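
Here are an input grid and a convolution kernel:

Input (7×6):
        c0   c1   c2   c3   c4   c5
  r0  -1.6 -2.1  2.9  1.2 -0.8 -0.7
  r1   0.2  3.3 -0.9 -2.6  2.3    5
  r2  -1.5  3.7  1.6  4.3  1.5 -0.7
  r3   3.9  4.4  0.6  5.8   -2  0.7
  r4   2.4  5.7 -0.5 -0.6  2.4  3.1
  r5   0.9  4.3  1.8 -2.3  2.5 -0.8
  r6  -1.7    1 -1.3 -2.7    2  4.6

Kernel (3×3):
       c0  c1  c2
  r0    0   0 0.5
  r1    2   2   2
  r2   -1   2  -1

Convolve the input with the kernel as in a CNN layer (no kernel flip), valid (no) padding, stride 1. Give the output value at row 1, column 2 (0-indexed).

The receptive field on the input at this output position is [-0.9 -2.6 2.3 / 1.6 4.3 1.5 / 0.6 5.8 -2]. Elementwise product with the kernel and sum: 2.3·0.5 + 1.6·2 + 4.3·2 + 1.5·2 + 0.6·-1 + 5.8·2 + -2·-1.

28.95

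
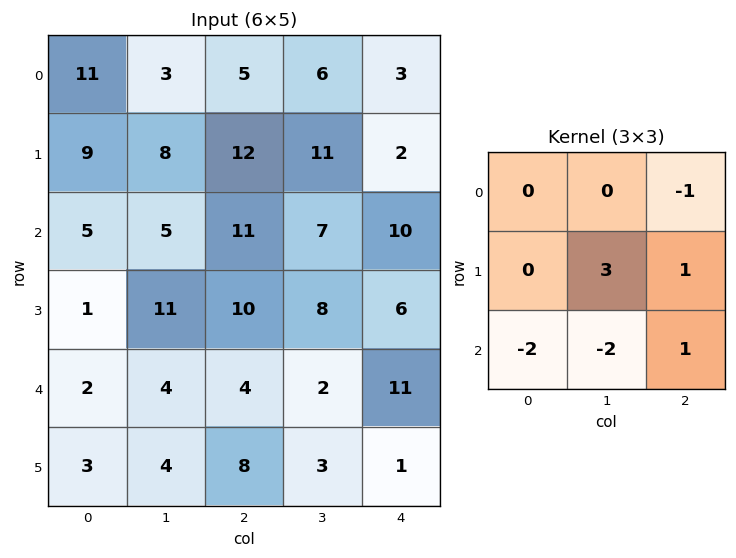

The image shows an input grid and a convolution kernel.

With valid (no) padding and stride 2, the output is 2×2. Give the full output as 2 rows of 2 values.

22 6
24 19

Output[0,0]: The receptive field on the input at this output position is [11 3 5 / 9 8 12 / 5 5 11]. Elementwise product with the kernel and sum: 5·-1 + 8·3 + 12·1 + 5·-2 + 5·-2 + 11·1.
Output[0,1]: The receptive field on the input at this output position is [5 6 3 / 12 11 2 / 11 7 10]. Elementwise product with the kernel and sum: 3·-1 + 11·3 + 2·1 + 11·-2 + 7·-2 + 10·1.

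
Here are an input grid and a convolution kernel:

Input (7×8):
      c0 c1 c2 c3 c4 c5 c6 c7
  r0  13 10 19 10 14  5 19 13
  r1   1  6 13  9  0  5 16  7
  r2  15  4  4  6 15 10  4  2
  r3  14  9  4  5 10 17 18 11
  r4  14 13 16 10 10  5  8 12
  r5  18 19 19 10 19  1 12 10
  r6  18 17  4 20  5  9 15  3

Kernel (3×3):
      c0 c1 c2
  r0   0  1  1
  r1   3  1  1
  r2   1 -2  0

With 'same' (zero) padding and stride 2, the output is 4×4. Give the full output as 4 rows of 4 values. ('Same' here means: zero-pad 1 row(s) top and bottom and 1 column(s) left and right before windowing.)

21 39 58 20
-2 45 33 40
14 55 44 41
72 104 94 67

Output[0,0]: The receptive field on the zero-padded input at this output position is [0 0 0 / 0 13 10 / 0 1 6]. Elementwise product with the kernel and sum: 0·1 + 0·1 + 0·3 + 13·1 + 10·1 + 0·1 + 1·-2.
Output[0,1]: The receptive field on the zero-padded input at this output position is [0 0 0 / 10 19 10 / 6 13 9]. Elementwise product with the kernel and sum: 0·1 + 0·1 + 10·3 + 19·1 + 10·1 + 6·1 + 13·-2.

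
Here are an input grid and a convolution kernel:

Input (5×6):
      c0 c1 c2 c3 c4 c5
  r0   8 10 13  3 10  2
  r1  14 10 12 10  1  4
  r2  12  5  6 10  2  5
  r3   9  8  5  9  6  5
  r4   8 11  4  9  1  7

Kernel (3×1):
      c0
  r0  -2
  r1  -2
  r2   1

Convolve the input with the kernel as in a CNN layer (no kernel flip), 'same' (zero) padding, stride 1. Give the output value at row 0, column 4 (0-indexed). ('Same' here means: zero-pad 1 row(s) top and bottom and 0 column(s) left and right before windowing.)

The receptive field on the zero-padded input at this output position is [0 / 10 / 1]. Elementwise product with the kernel and sum: 0·-2 + 10·-2 + 1·1.

-19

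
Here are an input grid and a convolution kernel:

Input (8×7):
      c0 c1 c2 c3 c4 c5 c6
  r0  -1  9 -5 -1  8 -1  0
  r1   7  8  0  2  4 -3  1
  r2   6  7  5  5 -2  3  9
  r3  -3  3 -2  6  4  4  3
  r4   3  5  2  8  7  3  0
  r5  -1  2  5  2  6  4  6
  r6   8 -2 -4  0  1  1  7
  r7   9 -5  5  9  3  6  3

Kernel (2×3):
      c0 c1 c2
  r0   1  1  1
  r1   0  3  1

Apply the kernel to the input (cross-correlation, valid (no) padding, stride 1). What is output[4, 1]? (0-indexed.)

32

The receptive field on the input at this output position is [5 2 8 / 2 5 2]. Elementwise product with the kernel and sum: 5·1 + 2·1 + 8·1 + 5·3 + 2·1.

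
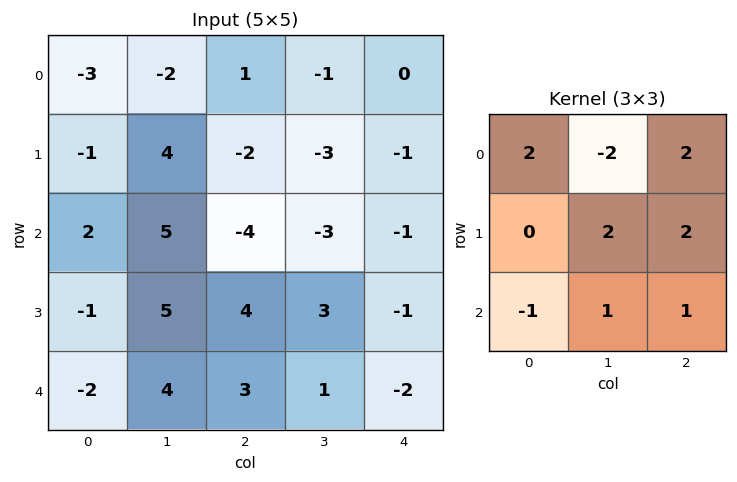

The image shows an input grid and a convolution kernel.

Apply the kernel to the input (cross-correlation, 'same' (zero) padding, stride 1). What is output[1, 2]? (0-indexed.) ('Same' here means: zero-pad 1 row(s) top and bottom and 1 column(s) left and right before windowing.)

-30

The receptive field on the zero-padded input at this output position is [-2 1 -1 / 4 -2 -3 / 5 -4 -3]. Elementwise product with the kernel and sum: -2·2 + 1·-2 + -1·2 + -2·2 + -3·2 + 5·-1 + -4·1 + -3·1.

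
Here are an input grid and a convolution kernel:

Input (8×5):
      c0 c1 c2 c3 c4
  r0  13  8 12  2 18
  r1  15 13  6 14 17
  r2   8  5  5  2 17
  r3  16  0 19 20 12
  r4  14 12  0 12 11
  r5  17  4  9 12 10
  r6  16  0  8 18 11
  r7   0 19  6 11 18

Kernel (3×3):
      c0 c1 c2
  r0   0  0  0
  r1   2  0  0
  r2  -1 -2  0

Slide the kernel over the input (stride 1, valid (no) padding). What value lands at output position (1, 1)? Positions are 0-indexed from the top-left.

The receptive field on the input at this output position is [13 6 14 / 5 5 2 / 0 19 20]. Elementwise product with the kernel and sum: 5·2 + 0·-1 + 19·-2.

-28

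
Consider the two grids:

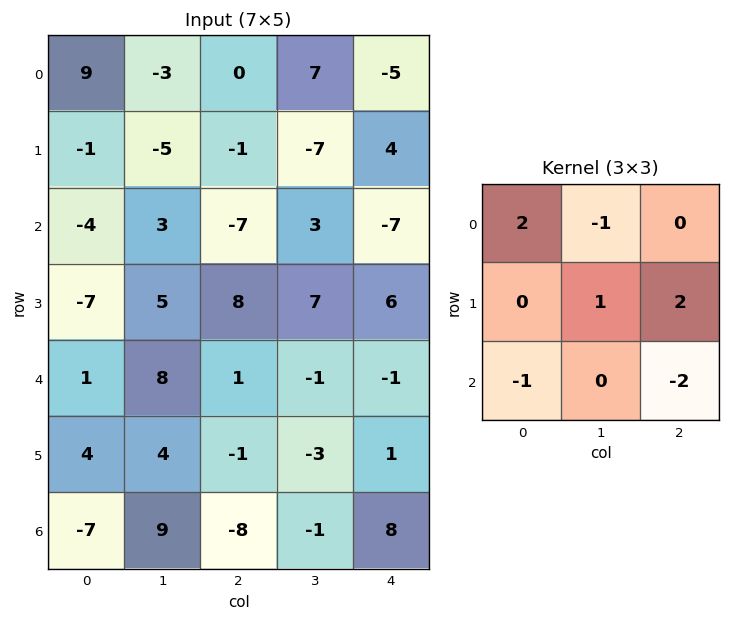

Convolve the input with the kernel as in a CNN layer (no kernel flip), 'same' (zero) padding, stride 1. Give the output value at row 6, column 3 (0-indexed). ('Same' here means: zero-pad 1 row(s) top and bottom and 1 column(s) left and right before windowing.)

The receptive field on the zero-padded input at this output position is [-1 -3 1 / -8 -1 8 / 0 0 0]. Elementwise product with the kernel and sum: -1·2 + -3·-1 + -1·1 + 8·2 + 0·-1 + 0·-2.

16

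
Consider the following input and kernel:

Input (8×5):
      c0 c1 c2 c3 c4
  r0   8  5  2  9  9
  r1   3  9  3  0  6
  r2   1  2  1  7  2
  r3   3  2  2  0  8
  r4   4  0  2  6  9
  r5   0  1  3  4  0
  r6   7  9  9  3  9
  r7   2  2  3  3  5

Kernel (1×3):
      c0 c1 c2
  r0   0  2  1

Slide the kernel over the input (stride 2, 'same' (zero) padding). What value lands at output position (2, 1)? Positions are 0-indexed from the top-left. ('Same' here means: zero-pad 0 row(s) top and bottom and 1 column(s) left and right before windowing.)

The receptive field on the zero-padded input at this output position is [0 2 6]. Elementwise product with the kernel and sum: 2·2 + 6·1.

10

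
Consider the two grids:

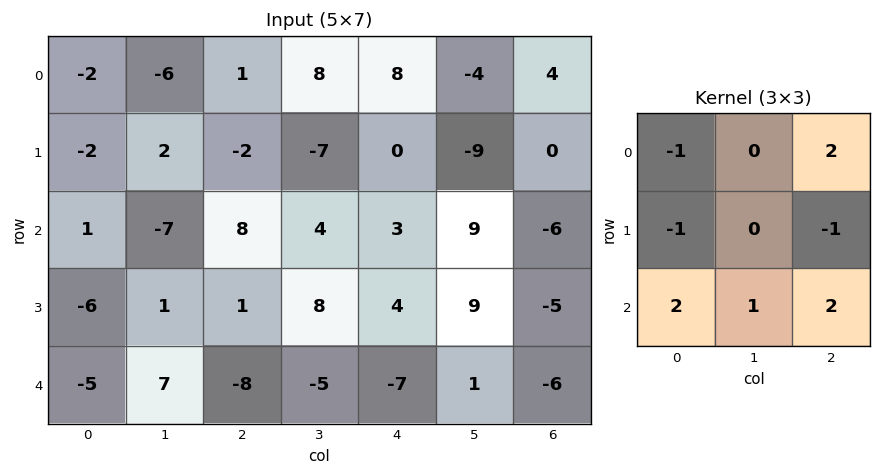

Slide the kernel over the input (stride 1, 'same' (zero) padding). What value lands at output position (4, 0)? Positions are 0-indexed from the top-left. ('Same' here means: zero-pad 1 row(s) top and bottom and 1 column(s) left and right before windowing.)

The receptive field on the zero-padded input at this output position is [0 -6 1 / 0 -5 7 / 0 0 0]. Elementwise product with the kernel and sum: 0·-1 + 1·2 + 0·-1 + 7·-1 + 0·2 + 0·1 + 0·2.

-5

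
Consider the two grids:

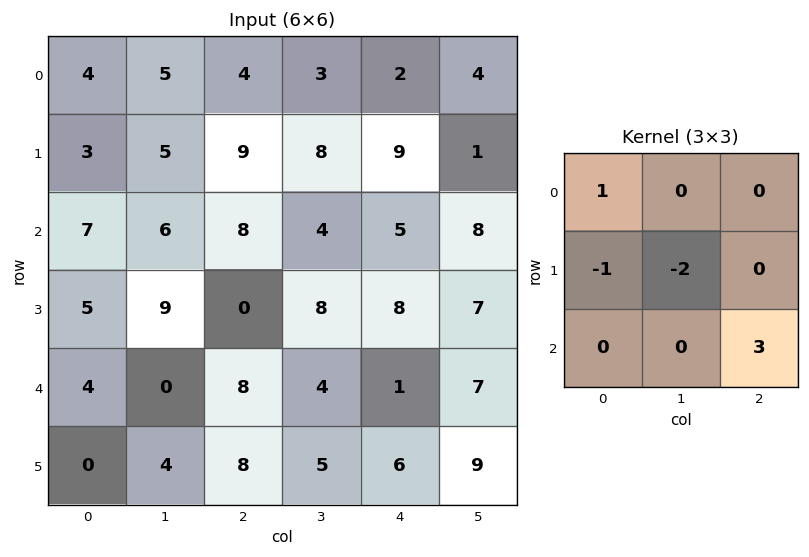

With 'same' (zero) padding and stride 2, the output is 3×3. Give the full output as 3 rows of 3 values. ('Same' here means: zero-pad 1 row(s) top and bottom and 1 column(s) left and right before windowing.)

Output[0,0]: The receptive field on the zero-padded input at this output position is [0 0 0 / 0 4 5 / 0 3 5]. Elementwise product with the kernel and sum: 0·1 + 0·-1 + 4·-2 + 5·3.
Output[0,1]: The receptive field on the zero-padded input at this output position is [0 0 0 / 5 4 3 / 5 9 8]. Elementwise product with the kernel and sum: 0·1 + 5·-1 + 4·-2 + 8·3.

7 11 -4
13 7 15
4 8 29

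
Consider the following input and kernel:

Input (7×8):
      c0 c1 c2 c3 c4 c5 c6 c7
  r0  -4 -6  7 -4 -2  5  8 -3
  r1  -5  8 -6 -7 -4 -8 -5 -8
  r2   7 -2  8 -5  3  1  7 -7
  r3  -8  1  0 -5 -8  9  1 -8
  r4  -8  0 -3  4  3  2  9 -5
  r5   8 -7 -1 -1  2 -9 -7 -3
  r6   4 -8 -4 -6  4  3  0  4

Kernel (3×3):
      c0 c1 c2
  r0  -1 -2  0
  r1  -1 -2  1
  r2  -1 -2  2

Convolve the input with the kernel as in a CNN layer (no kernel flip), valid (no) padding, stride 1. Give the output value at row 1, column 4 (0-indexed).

The receptive field on the input at this output position is [-4 -8 -5 / 3 1 7 / -8 9 1]. Elementwise product with the kernel and sum: -4·-1 + -8·-2 + 3·-1 + 1·-2 + 7·1 + -8·-1 + 9·-2 + 1·2.

14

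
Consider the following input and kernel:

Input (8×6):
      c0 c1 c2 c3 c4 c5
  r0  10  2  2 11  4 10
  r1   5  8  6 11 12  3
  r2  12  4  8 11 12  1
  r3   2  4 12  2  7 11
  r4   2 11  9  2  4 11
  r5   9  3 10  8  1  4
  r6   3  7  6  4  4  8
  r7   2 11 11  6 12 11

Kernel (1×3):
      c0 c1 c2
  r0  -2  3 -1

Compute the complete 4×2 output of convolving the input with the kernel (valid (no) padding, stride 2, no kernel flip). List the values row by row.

Output[0,0]: The receptive field on the input at this output position is [10 2 2]. Elementwise product with the kernel and sum: 10·-2 + 2·3 + 2·-1.

-16 25
-20 5
20 -16
9 -4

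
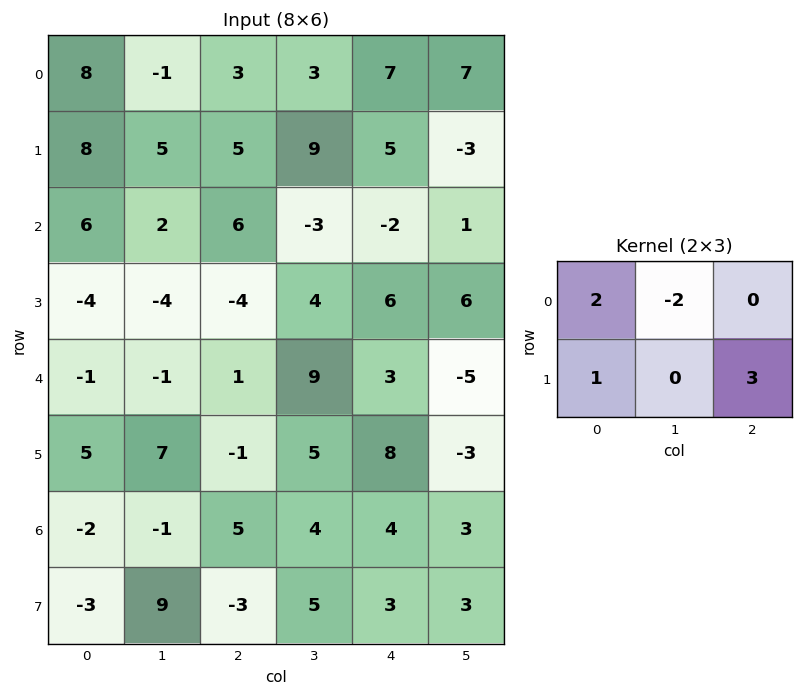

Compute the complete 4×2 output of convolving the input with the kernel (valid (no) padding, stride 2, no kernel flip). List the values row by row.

41 20
-8 32
2 7
-14 8

Output[0,0]: The receptive field on the input at this output position is [8 -1 3 / 8 5 5]. Elementwise product with the kernel and sum: 8·2 + -1·-2 + 8·1 + 5·3.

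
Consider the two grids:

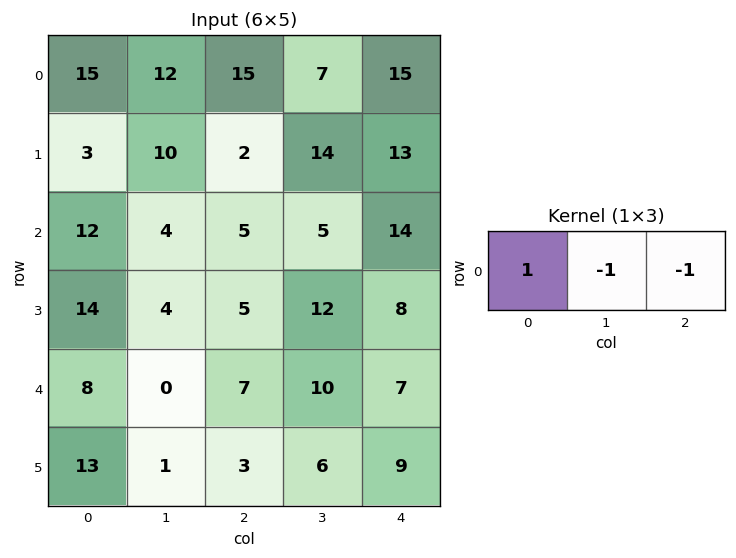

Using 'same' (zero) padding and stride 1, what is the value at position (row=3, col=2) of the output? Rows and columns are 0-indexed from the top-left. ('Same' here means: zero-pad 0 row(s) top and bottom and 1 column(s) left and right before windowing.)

-13

The receptive field on the zero-padded input at this output position is [4 5 12]. Elementwise product with the kernel and sum: 4·1 + 5·-1 + 12·-1.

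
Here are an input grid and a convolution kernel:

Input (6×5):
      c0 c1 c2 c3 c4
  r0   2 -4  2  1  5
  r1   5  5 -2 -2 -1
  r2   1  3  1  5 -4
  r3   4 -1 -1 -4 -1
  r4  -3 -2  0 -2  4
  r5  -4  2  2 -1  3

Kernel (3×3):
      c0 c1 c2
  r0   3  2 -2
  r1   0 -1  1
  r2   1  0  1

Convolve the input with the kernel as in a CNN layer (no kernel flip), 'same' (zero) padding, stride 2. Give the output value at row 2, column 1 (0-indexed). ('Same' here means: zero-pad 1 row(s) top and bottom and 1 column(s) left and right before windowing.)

2

The receptive field on the zero-padded input at this output position is [-1 -1 -4 / -2 0 -2 / 2 2 -1]. Elementwise product with the kernel and sum: -1·3 + -1·2 + -4·-2 + 0·-1 + -2·1 + 2·1 + -1·1.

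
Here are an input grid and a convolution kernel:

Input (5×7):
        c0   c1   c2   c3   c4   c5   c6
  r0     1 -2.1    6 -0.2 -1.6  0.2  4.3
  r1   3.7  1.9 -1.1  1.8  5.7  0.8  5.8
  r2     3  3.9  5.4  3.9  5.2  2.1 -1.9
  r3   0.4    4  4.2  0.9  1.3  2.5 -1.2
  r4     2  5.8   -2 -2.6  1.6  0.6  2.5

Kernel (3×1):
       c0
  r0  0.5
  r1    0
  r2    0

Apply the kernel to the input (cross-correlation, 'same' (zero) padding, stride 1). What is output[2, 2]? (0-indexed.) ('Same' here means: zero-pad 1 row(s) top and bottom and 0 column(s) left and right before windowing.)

The receptive field on the zero-padded input at this output position is [-1.1 / 5.4 / 4.2]. Elementwise product with the kernel and sum: -1.1·0.5.

-0.55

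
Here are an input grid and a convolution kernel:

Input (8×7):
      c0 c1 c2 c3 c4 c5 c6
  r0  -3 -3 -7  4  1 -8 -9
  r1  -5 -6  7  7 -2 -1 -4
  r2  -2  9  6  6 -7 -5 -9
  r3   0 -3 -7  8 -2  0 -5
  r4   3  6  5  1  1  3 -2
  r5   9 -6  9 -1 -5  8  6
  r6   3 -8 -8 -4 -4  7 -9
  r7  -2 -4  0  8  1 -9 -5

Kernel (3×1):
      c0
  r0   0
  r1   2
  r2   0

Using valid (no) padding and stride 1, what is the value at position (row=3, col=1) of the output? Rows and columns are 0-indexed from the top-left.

The receptive field on the input at this output position is [-3 / 6 / -6]. Elementwise product with the kernel and sum: 6·2.

12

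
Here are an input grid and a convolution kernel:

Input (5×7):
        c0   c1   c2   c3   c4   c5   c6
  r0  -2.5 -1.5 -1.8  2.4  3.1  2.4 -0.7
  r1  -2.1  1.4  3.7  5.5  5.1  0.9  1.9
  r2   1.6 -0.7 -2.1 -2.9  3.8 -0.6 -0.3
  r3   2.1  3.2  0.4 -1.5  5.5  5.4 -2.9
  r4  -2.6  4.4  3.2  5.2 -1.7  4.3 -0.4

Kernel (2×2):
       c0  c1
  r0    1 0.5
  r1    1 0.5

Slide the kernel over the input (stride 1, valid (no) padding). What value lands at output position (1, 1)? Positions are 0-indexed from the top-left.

The receptive field on the input at this output position is [1.4 3.7 / -0.7 -2.1]. Elementwise product with the kernel and sum: 1.4·1 + 3.7·0.5 + -0.7·1 + -2.1·0.5.

1.5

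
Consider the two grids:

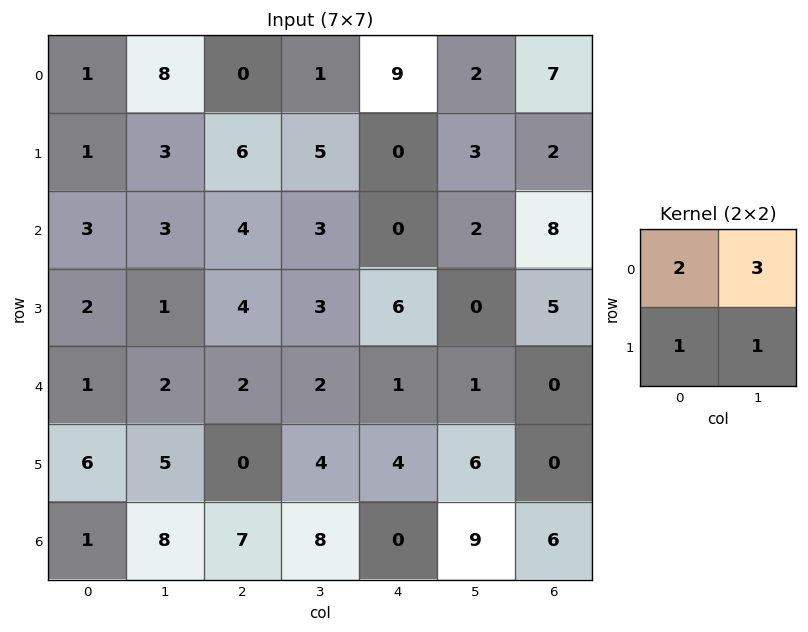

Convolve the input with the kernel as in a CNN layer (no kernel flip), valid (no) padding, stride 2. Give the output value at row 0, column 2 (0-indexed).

27

The receptive field on the input at this output position is [9 2 / 0 3]. Elementwise product with the kernel and sum: 9·2 + 2·3 + 0·1 + 3·1.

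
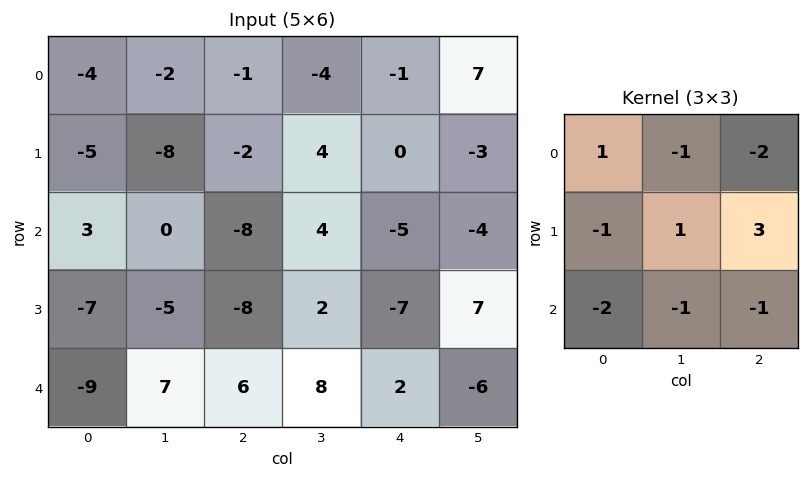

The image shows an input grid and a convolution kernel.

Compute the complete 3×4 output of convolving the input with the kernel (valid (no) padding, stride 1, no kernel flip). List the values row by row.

Output[0,0]: The receptive field on the input at this output position is [-4 -2 -1 / -5 -8 -2 / 3 0 -8]. Elementwise product with the kernel and sum: -4·1 + -2·-1 + -1·-2 + -5·-1 + -8·1 + -2·3 + 3·-2 + 0·-1 + -8·-1.
Output[0,1]: The receptive field on the input at this output position is [-2 -1 -4 / -8 -2 4 / 0 -8 4]. Elementwise product with the kernel and sum: -2·1 + -1·-1 + -4·-2 + -8·-1 + -2·1 + 4·3 + 0·-2 + -8·-1 + 4·-1.

-7 29 28 -29
7 6 12 -15
2 -25 -35 17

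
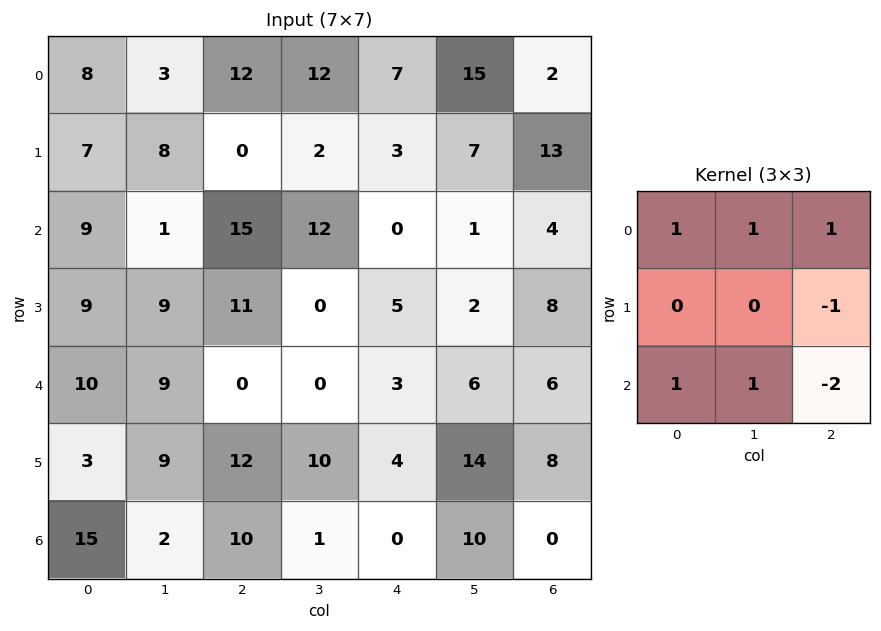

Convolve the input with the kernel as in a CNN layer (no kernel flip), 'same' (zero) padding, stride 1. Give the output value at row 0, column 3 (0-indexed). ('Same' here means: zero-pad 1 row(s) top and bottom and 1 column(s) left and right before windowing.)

-11

The receptive field on the zero-padded input at this output position is [0 0 0 / 12 12 7 / 0 2 3]. Elementwise product with the kernel and sum: 0·1 + 0·1 + 0·1 + 7·-1 + 0·1 + 2·1 + 3·-2.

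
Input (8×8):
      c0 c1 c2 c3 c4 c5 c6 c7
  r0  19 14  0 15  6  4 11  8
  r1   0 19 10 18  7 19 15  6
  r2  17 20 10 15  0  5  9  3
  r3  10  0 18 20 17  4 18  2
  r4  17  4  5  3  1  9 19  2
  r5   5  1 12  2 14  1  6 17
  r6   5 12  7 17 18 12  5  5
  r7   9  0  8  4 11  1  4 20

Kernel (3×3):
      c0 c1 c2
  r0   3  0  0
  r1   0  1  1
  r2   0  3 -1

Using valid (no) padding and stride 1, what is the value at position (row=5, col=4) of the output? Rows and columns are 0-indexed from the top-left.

The receptive field on the input at this output position is [14 1 6 / 18 12 5 / 11 1 4]. Elementwise product with the kernel and sum: 14·3 + 12·1 + 5·1 + 1·3 + 4·-1.

58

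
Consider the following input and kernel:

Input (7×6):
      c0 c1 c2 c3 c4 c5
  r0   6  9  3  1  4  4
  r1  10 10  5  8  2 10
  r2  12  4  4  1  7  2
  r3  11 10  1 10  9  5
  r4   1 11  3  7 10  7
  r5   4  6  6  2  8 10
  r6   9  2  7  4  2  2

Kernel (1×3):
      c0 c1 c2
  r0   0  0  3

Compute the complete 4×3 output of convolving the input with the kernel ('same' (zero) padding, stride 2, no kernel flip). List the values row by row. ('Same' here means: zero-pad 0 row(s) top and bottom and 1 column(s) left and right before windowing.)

27 3 12
12 3 6
33 21 21
6 12 6

Output[0,0]: The receptive field on the zero-padded input at this output position is [0 6 9]. Elementwise product with the kernel and sum: 9·3.
Output[0,1]: The receptive field on the zero-padded input at this output position is [9 3 1]. Elementwise product with the kernel and sum: 1·3.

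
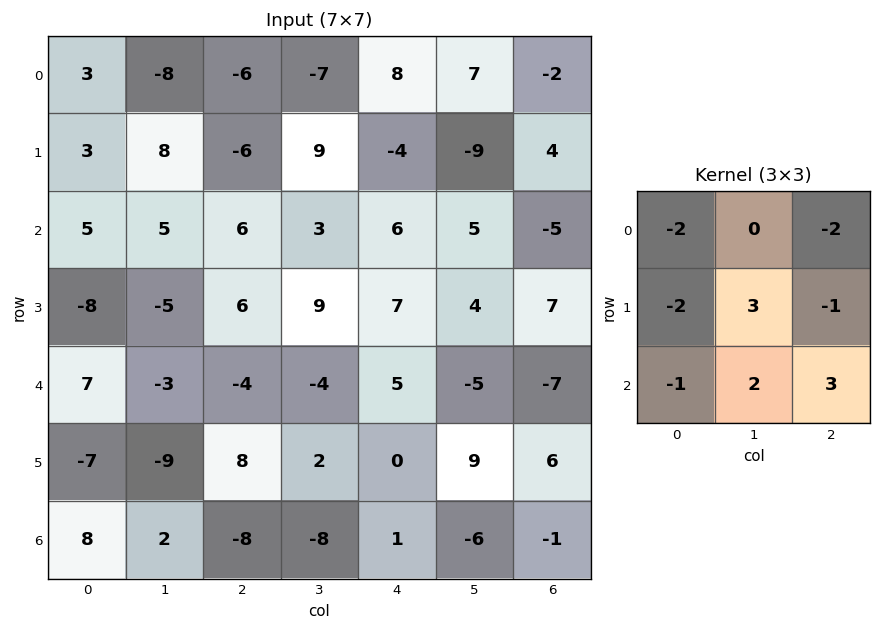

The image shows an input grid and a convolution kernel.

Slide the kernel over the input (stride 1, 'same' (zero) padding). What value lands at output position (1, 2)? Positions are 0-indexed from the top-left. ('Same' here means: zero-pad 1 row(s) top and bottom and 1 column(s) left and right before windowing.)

The receptive field on the zero-padded input at this output position is [-8 -6 -7 / 8 -6 9 / 5 6 3]. Elementwise product with the kernel and sum: -8·-2 + -7·-2 + 8·-2 + -6·3 + 9·-1 + 5·-1 + 6·2 + 3·3.

3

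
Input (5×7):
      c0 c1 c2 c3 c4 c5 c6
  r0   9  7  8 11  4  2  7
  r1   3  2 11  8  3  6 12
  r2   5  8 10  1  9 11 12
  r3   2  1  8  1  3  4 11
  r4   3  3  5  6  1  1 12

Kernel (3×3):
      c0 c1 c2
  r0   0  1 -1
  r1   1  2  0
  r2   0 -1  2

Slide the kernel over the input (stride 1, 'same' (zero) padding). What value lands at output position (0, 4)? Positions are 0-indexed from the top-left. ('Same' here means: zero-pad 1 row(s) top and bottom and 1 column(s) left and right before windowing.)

28

The receptive field on the zero-padded input at this output position is [0 0 0 / 11 4 2 / 8 3 6]. Elementwise product with the kernel and sum: 0·1 + 0·-1 + 11·1 + 4·2 + 3·-1 + 6·2.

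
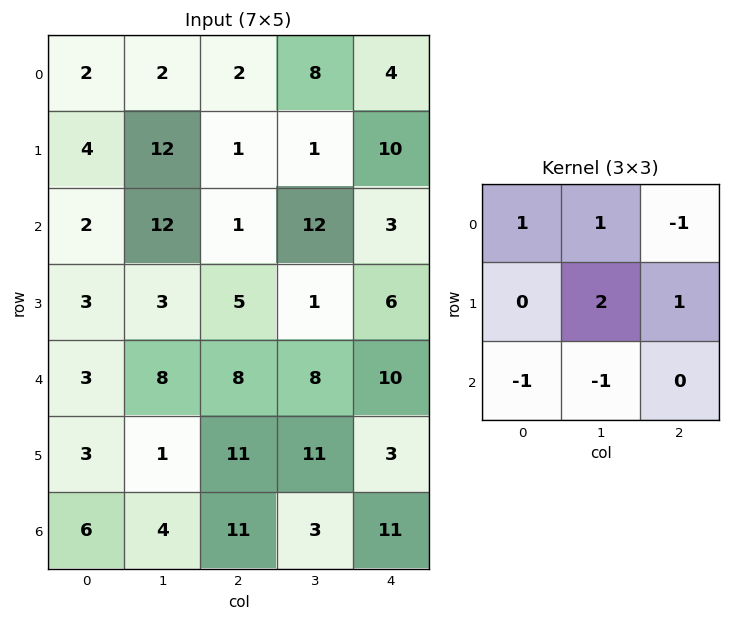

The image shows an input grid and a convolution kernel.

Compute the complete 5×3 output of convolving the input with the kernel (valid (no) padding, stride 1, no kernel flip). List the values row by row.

Output[0,0]: The receptive field on the input at this output position is [2 2 2 / 4 12 1 / 2 12 1]. Elementwise product with the kernel and sum: 2·1 + 2·1 + 2·-1 + 12·2 + 1·1 + 2·-1 + 12·-1.

13 -14 5
34 18 13
13 -4 2
21 19 4
6 26 17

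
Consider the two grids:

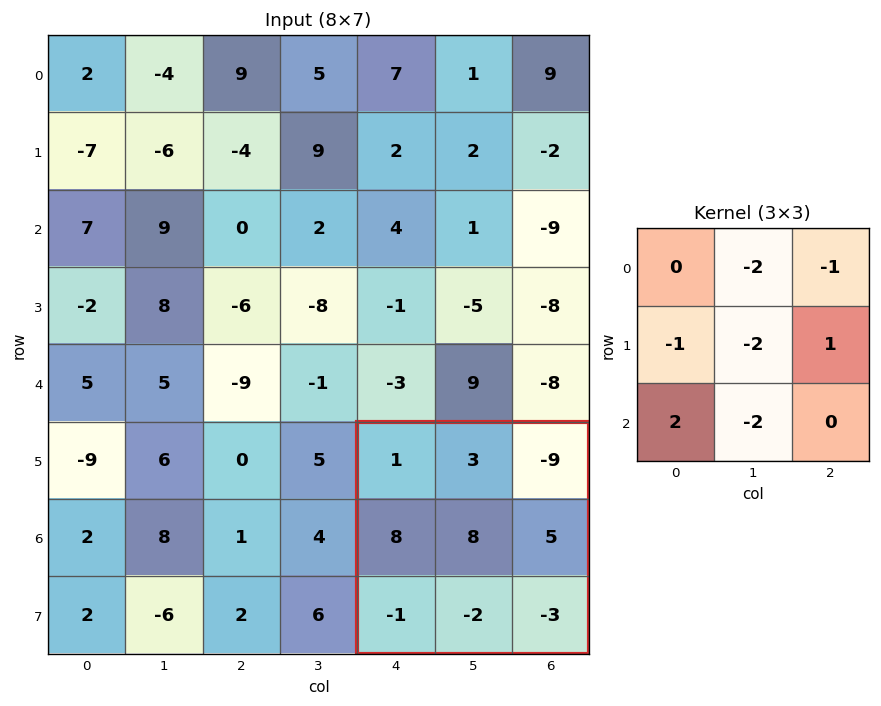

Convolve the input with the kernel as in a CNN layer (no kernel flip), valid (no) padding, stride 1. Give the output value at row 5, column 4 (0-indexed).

The receptive field on the input at this output position is [1 3 -9 / 8 8 5 / -1 -2 -3]. Elementwise product with the kernel and sum: 3·-2 + -9·-1 + 8·-1 + 8·-2 + 5·1 + -1·2 + -2·-2.

-14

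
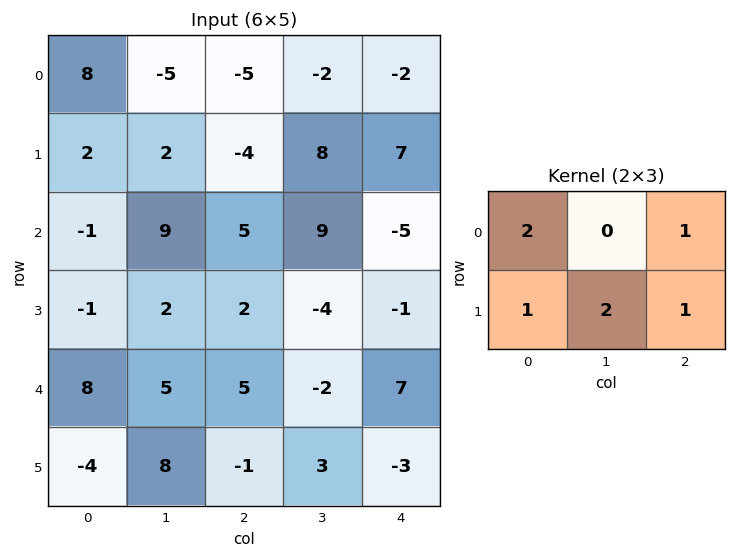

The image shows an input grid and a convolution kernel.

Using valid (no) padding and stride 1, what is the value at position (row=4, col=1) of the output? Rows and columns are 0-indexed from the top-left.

The receptive field on the input at this output position is [5 5 -2 / 8 -1 3]. Elementwise product with the kernel and sum: 5·2 + -2·1 + 8·1 + -1·2 + 3·1.

17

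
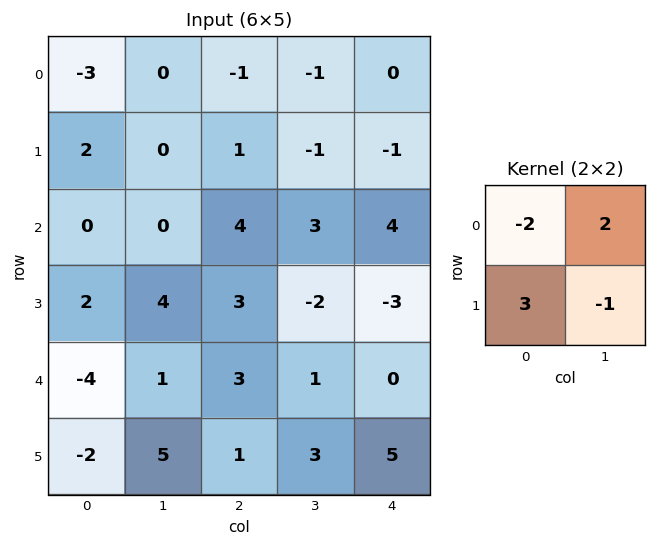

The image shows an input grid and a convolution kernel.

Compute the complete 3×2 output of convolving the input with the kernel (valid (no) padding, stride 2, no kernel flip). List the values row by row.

Output[0,0]: The receptive field on the input at this output position is [-3 0 / 2 0]. Elementwise product with the kernel and sum: -3·-2 + 0·2 + 2·3 + 0·-1.

12 4
2 9
-1 -4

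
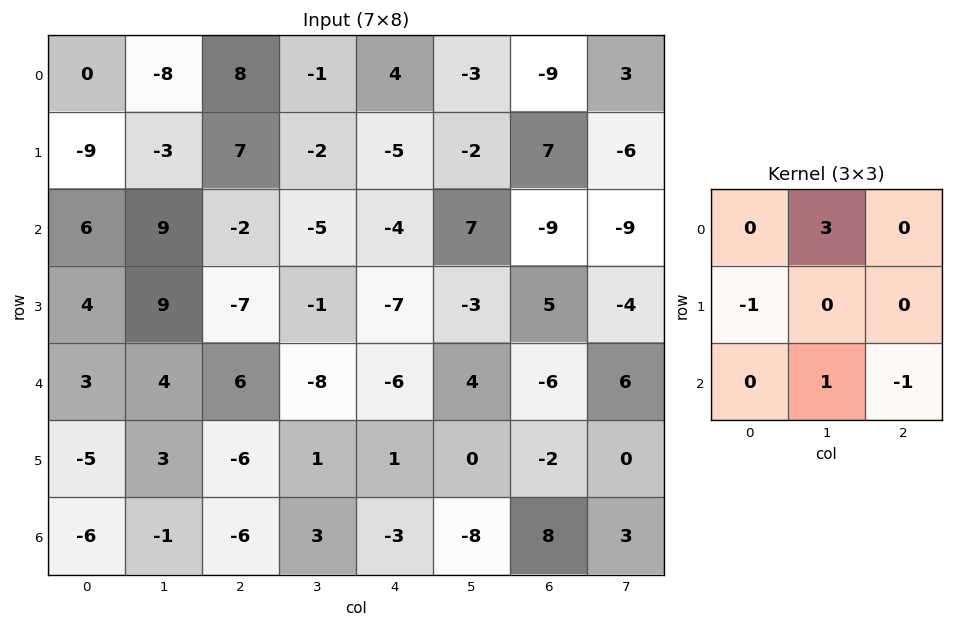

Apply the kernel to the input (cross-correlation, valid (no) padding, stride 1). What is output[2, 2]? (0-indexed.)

The receptive field on the input at this output position is [-2 -5 -4 / -7 -1 -7 / 6 -8 -6]. Elementwise product with the kernel and sum: -5·3 + -7·-1 + -8·1 + -6·-1.

-10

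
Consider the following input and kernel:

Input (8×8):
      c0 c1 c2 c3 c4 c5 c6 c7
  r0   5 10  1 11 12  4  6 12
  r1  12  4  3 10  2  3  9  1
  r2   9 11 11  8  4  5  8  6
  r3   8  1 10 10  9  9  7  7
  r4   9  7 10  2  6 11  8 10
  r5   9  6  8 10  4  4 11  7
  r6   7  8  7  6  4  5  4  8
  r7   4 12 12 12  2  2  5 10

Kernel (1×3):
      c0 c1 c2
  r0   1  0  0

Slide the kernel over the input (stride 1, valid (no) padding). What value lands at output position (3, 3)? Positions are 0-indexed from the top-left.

10

The receptive field on the input at this output position is [10 9 9]. Elementwise product with the kernel and sum: 10·1.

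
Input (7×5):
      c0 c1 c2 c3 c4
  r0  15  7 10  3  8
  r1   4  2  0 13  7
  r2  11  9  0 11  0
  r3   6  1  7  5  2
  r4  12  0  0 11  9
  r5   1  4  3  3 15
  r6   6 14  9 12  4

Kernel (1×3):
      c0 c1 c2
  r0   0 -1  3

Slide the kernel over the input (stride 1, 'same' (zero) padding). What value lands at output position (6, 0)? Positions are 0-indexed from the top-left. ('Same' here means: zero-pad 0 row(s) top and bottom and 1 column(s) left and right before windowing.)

36

The receptive field on the zero-padded input at this output position is [0 6 14]. Elementwise product with the kernel and sum: 6·-1 + 14·3.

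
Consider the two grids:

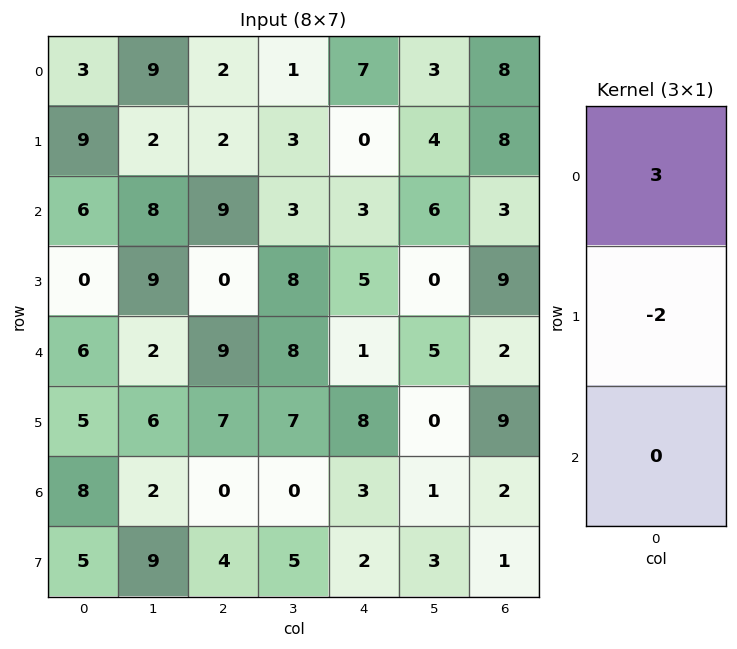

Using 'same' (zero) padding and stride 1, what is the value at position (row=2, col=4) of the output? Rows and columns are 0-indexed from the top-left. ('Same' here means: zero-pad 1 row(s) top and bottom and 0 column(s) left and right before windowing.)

-6

The receptive field on the zero-padded input at this output position is [0 / 3 / 5]. Elementwise product with the kernel and sum: 0·3 + 3·-2.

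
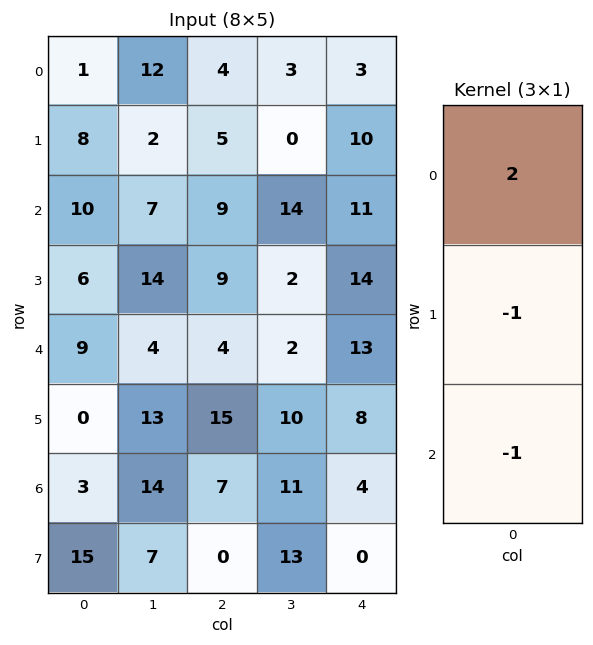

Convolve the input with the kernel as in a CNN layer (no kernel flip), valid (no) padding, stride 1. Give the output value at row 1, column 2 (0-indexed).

The receptive field on the input at this output position is [5 / 9 / 9]. Elementwise product with the kernel and sum: 5·2 + 9·-1 + 9·-1.

-8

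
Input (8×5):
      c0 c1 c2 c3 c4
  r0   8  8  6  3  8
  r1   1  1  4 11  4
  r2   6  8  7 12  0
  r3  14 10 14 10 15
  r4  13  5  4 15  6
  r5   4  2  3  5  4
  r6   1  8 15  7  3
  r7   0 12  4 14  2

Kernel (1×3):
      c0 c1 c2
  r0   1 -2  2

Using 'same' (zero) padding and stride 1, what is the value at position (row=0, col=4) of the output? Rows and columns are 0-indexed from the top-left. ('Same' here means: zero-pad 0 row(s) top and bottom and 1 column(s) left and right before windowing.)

The receptive field on the zero-padded input at this output position is [3 8 0]. Elementwise product with the kernel and sum: 3·1 + 8·-2 + 0·2.

-13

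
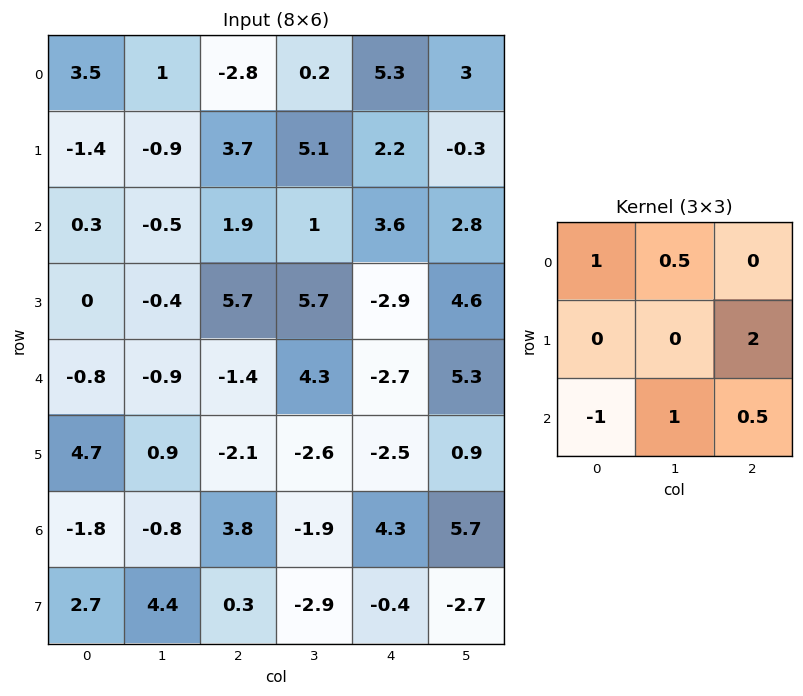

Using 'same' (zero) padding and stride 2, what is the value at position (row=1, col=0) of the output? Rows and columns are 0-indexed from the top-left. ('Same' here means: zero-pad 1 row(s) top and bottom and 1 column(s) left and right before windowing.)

-1.9

The receptive field on the zero-padded input at this output position is [0 -1.4 -0.9 / 0 0.3 -0.5 / 0 0 -0.4]. Elementwise product with the kernel and sum: 0·1 + -1.4·0.5 + -0.5·2 + 0·-1 + 0·1 + -0.4·0.5.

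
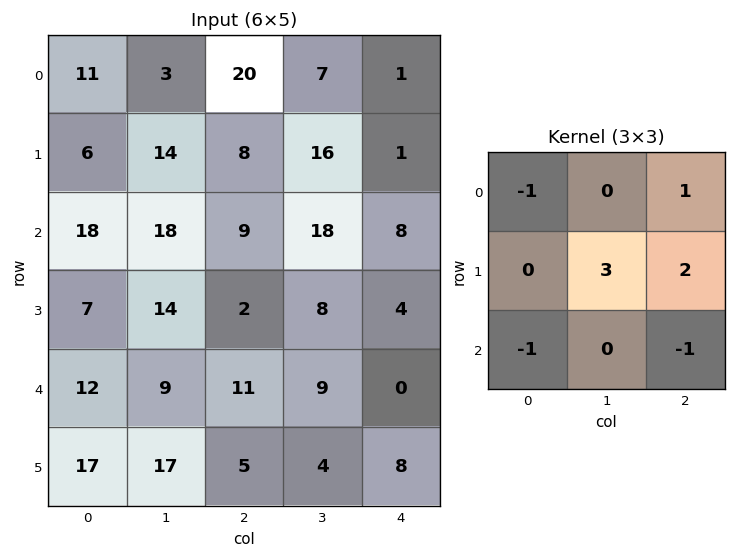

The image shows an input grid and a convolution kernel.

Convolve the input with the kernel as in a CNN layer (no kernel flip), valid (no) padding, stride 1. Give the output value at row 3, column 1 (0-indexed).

The receptive field on the input at this output position is [14 2 8 / 9 11 9 / 17 5 4]. Elementwise product with the kernel and sum: 14·-1 + 8·1 + 11·3 + 9·2 + 17·-1 + 4·-1.

24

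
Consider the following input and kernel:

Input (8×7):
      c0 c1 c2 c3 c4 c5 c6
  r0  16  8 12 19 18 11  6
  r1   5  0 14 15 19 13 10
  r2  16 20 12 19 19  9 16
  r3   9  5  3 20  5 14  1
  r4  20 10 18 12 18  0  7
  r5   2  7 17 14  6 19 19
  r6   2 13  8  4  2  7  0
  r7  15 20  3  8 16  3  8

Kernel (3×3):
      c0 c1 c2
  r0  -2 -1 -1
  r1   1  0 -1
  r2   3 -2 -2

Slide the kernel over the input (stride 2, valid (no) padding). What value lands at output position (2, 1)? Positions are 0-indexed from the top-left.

The receptive field on the input at this output position is [18 12 18 / 17 14 6 / 8 4 2]. Elementwise product with the kernel and sum: 18·-2 + 12·-1 + 18·-1 + 17·1 + 6·-1 + 8·3 + 4·-2 + 2·-2.

-43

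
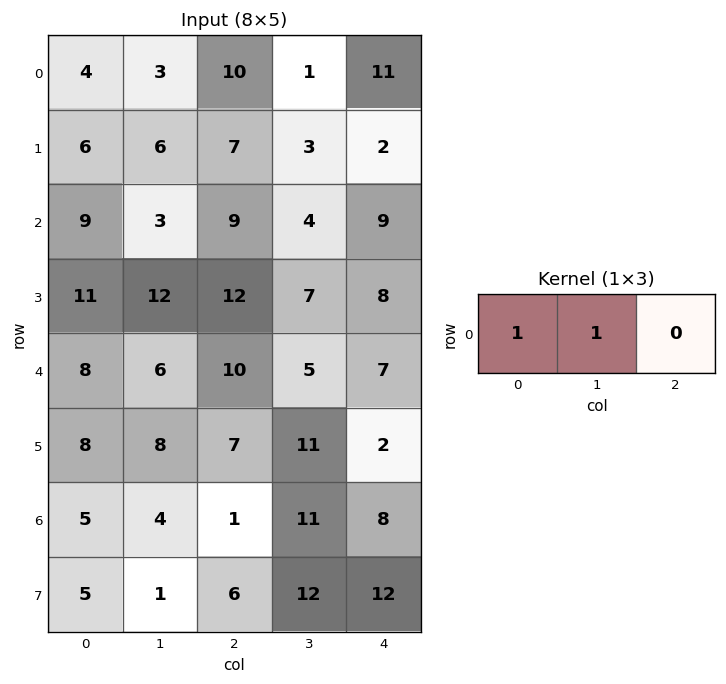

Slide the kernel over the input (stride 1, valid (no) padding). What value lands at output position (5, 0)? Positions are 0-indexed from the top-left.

16

The receptive field on the input at this output position is [8 8 7]. Elementwise product with the kernel and sum: 8·1 + 8·1.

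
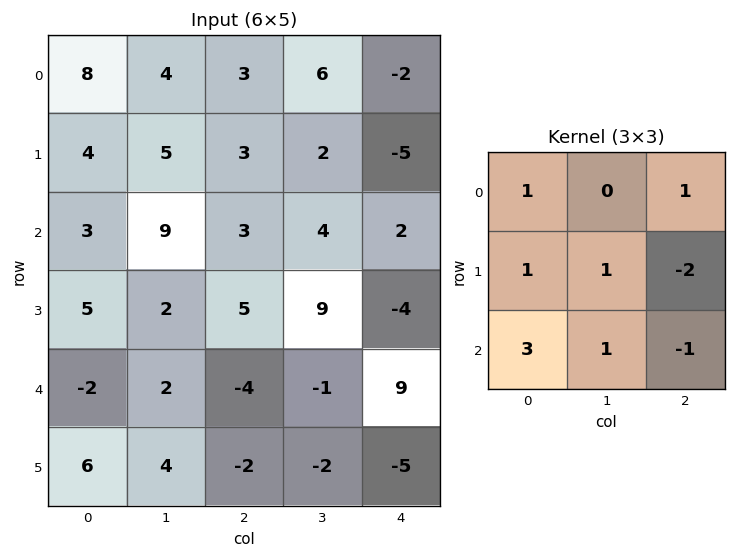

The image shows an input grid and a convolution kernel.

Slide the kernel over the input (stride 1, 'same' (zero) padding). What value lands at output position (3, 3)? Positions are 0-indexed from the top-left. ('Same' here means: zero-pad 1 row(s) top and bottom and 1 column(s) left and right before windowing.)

The receptive field on the zero-padded input at this output position is [3 4 2 / 5 9 -4 / -4 -1 9]. Elementwise product with the kernel and sum: 3·1 + 2·1 + 5·1 + 9·1 + -4·-2 + -4·3 + -1·1 + 9·-1.

5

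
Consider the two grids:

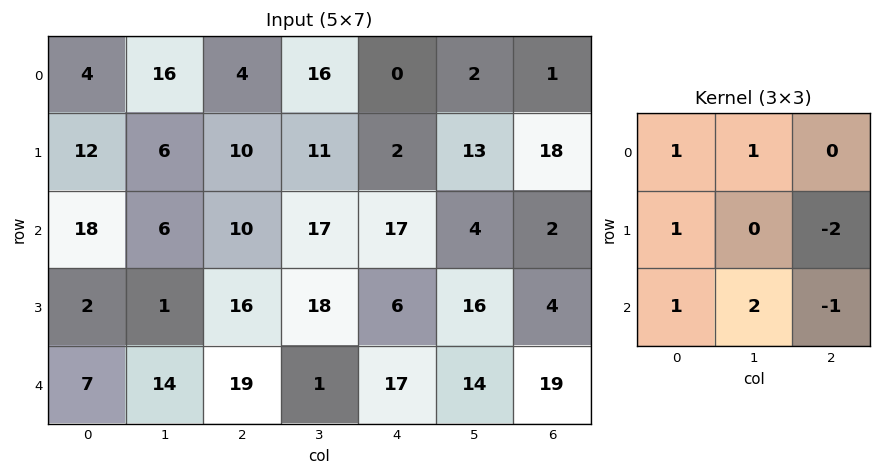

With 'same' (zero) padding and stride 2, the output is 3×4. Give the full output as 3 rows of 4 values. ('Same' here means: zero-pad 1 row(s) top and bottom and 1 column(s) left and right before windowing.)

Output[0,0]: The receptive field on the zero-padded input at this output position is [0 0 0 / 0 4 16 / 0 12 6]. Elementwise product with the kernel and sum: 0·1 + 0·1 + 0·1 + 16·-2 + 0·1 + 12·2 + 6·-1.

-14 -1 14 51
3 3 36 59
-26 29 -3 34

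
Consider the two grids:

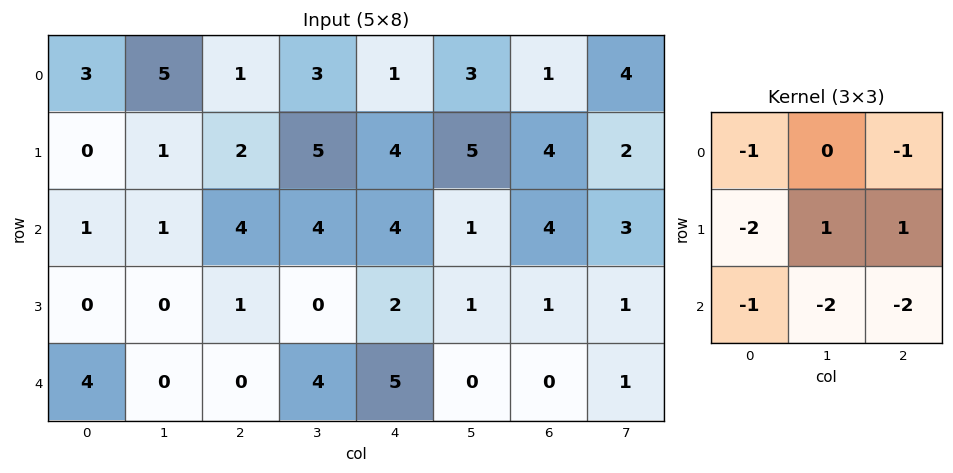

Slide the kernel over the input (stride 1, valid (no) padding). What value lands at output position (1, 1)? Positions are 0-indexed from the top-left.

The receptive field on the input at this output position is [1 2 5 / 1 4 4 / 0 1 0]. Elementwise product with the kernel and sum: 1·-1 + 5·-1 + 1·-2 + 4·1 + 4·1 + 0·-1 + 1·-2 + 0·-2.

-2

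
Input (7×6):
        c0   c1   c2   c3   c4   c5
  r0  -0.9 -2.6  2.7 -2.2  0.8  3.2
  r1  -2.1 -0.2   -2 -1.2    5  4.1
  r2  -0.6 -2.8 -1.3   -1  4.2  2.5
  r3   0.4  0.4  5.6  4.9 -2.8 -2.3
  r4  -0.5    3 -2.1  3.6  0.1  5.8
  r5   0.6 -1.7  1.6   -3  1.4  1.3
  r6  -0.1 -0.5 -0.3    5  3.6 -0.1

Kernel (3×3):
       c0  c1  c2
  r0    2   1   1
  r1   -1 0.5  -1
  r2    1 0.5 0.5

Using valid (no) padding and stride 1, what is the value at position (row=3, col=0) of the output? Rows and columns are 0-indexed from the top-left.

The receptive field on the input at this output position is [0.4 0.4 5.6 / -0.5 3 -2.1 / 0.6 -1.7 1.6]. Elementwise product with the kernel and sum: 0.4·2 + 0.4·1 + 5.6·1 + -0.5·-1 + 3·0.5 + -2.1·-1 + 0.6·1 + -1.7·0.5 + 1.6·0.5.

11.45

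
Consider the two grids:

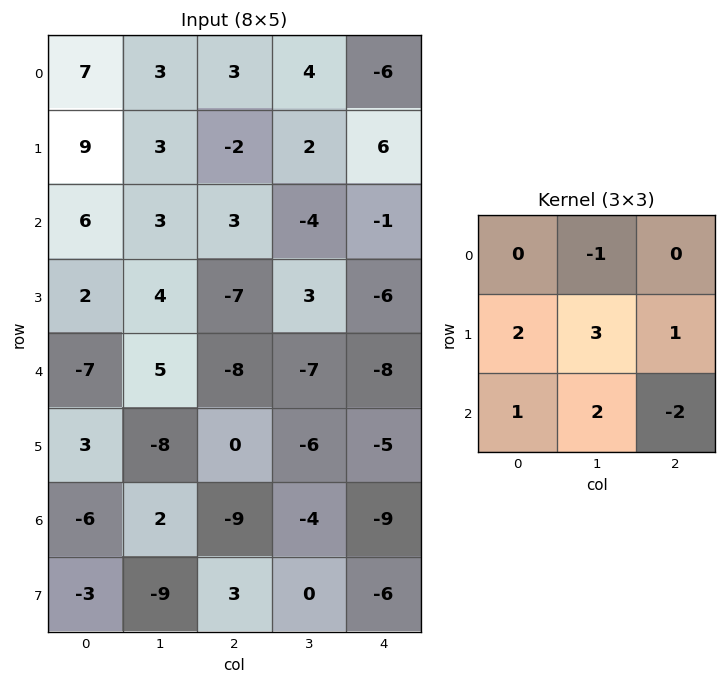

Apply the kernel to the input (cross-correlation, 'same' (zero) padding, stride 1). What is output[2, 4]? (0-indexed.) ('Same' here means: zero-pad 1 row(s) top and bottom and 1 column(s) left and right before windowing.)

-26

The receptive field on the zero-padded input at this output position is [2 6 0 / -4 -1 0 / 3 -6 0]. Elementwise product with the kernel and sum: 6·-1 + -4·2 + -1·3 + 0·1 + 3·1 + -6·2 + 0·-2.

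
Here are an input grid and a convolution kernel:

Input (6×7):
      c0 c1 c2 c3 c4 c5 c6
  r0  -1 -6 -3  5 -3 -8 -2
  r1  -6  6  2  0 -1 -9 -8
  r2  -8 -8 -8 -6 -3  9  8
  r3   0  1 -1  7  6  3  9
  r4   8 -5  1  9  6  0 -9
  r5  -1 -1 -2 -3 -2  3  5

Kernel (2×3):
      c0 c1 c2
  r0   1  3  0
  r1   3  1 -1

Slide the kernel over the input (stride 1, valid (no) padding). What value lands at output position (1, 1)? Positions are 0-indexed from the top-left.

-14

The receptive field on the input at this output position is [6 2 0 / -8 -8 -6]. Elementwise product with the kernel and sum: 6·1 + 2·3 + -8·3 + -8·1 + -6·-1.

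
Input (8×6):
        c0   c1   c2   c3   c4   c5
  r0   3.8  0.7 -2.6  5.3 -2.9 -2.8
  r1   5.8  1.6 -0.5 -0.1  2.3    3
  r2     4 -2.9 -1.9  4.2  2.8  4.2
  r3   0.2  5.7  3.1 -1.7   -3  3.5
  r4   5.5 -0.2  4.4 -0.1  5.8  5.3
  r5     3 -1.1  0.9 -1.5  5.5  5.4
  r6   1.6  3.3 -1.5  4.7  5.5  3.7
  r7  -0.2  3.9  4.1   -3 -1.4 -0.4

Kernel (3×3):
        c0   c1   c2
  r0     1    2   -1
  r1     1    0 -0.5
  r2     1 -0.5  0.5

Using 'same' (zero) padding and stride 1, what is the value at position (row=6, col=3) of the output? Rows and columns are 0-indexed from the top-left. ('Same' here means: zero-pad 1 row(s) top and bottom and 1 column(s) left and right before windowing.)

-6.95

The receptive field on the zero-padded input at this output position is [0.9 -1.5 5.5 / -1.5 4.7 5.5 / 4.1 -3 -1.4]. Elementwise product with the kernel and sum: 0.9·1 + -1.5·2 + 5.5·-1 + -1.5·1 + 5.5·-0.5 + 4.1·1 + -3·-0.5 + -1.4·0.5.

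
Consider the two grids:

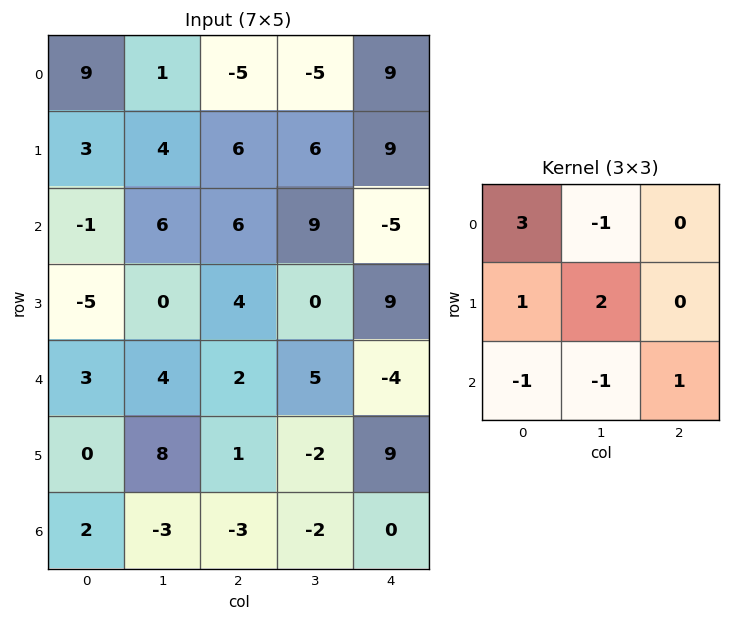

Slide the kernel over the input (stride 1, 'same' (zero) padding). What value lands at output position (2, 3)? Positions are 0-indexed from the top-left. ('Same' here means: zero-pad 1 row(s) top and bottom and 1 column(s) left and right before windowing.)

The receptive field on the zero-padded input at this output position is [6 6 9 / 6 9 -5 / 4 0 9]. Elementwise product with the kernel and sum: 6·3 + 6·-1 + 6·1 + 9·2 + 4·-1 + 0·-1 + 9·1.

41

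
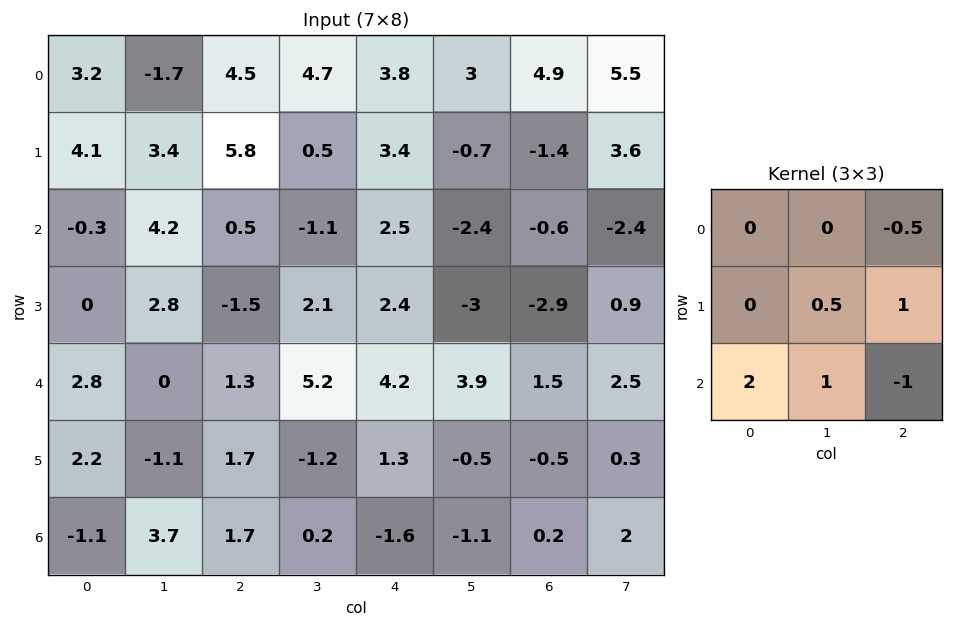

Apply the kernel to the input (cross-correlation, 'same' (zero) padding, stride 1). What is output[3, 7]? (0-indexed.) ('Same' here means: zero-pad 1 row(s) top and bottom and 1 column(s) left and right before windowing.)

The receptive field on the zero-padded input at this output position is [-0.6 -2.4 0 / -2.9 0.9 0 / 1.5 2.5 0]. Elementwise product with the kernel and sum: 0·-0.5 + 0.9·0.5 + 0·1 + 1.5·2 + 2.5·1 + 0·-1.

5.95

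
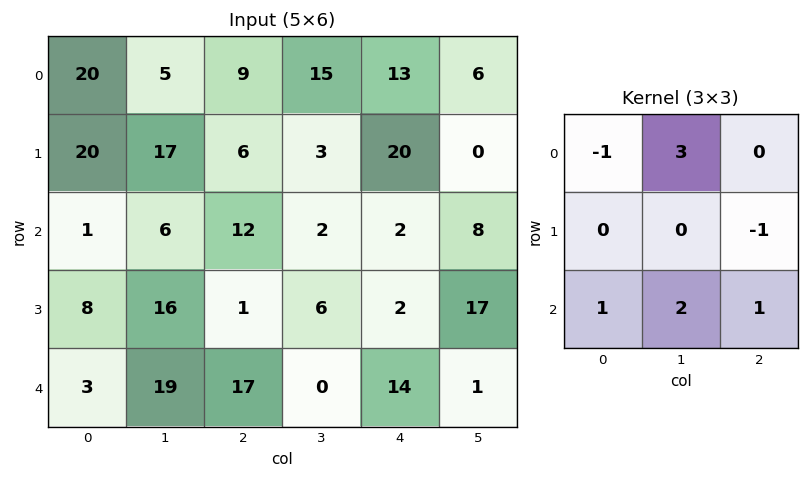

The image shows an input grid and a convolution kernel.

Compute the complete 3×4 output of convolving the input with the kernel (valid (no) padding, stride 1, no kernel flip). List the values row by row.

Output[0,0]: The receptive field on the input at this output position is [20 5 9 / 20 17 6 / 1 6 12]. Elementwise product with the kernel and sum: 20·-1 + 5·3 + 6·-1 + 1·1 + 6·2 + 12·1.
Output[0,1]: The receptive field on the input at this output position is [5 9 15 / 17 6 3 / 6 12 2]. Elementwise product with the kernel and sum: 5·-1 + 9·3 + 3·-1 + 6·1 + 12·2 + 2·1.

14 51 34 38
60 23 16 76
74 77 23 16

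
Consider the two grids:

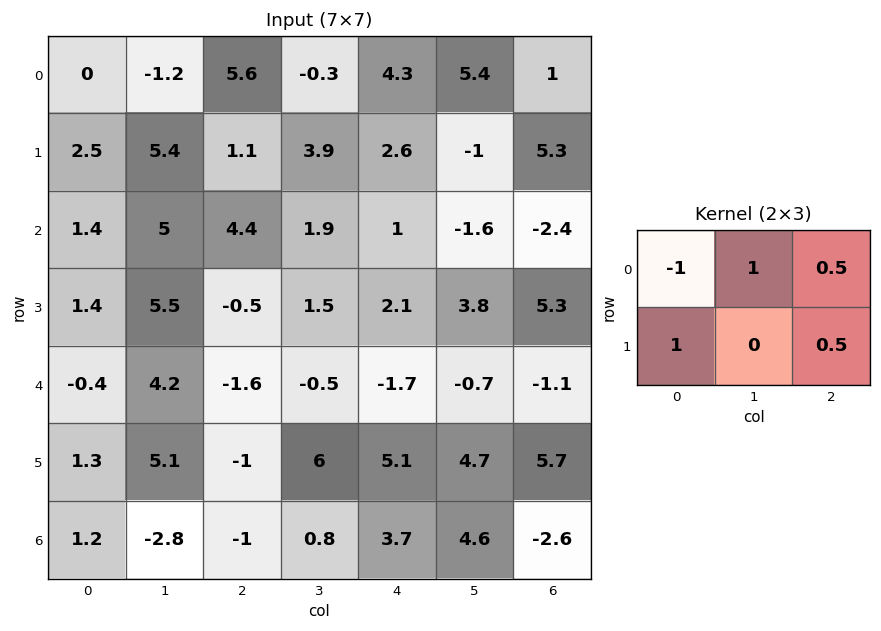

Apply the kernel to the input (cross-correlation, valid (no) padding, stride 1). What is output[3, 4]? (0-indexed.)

The receptive field on the input at this output position is [2.1 3.8 5.3 / -1.7 -0.7 -1.1]. Elementwise product with the kernel and sum: 2.1·-1 + 3.8·1 + 5.3·0.5 + -1.7·1 + -1.1·0.5.

2.1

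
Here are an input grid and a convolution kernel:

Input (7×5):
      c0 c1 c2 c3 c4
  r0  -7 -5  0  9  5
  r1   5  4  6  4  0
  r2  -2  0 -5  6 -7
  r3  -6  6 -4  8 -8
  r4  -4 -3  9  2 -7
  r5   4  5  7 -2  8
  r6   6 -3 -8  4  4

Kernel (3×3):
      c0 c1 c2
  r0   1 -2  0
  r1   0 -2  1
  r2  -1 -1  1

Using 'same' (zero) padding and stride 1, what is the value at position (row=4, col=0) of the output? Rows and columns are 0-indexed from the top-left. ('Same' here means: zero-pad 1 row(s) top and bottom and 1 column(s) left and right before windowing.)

18

The receptive field on the zero-padded input at this output position is [0 -6 6 / 0 -4 -3 / 0 4 5]. Elementwise product with the kernel and sum: 0·1 + -6·-2 + -4·-2 + -3·1 + 0·-1 + 4·-1 + 5·1.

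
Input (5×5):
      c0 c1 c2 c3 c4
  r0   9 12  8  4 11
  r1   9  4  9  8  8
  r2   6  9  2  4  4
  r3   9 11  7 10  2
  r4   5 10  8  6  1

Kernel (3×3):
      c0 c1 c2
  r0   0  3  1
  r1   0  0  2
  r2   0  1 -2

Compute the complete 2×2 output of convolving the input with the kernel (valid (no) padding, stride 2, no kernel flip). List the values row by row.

67 35
37 24

Output[0,0]: The receptive field on the input at this output position is [9 12 8 / 9 4 9 / 6 9 2]. Elementwise product with the kernel and sum: 12·3 + 8·1 + 9·2 + 9·1 + 2·-2.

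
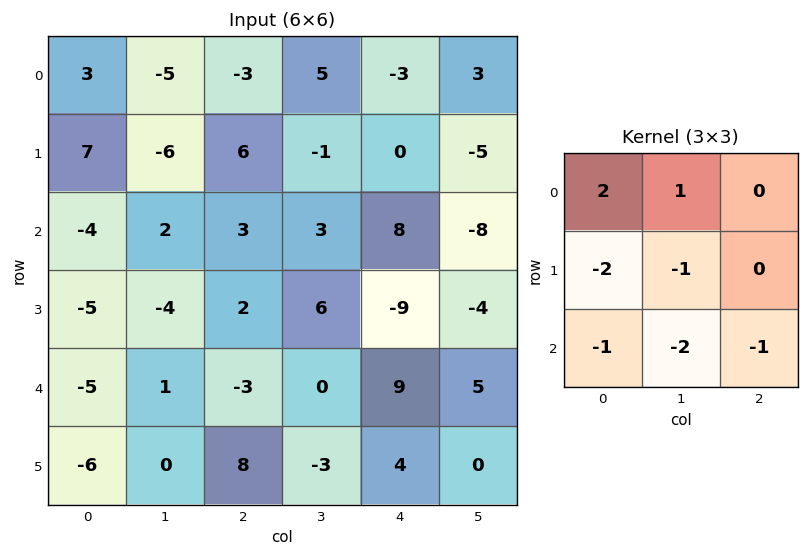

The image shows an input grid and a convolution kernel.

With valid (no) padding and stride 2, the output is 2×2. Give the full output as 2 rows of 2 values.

-10 -29
14 -7

Output[0,0]: The receptive field on the input at this output position is [3 -5 -3 / 7 -6 6 / -4 2 3]. Elementwise product with the kernel and sum: 3·2 + -5·1 + 7·-2 + -6·-1 + -4·-1 + 2·-2 + 3·-1.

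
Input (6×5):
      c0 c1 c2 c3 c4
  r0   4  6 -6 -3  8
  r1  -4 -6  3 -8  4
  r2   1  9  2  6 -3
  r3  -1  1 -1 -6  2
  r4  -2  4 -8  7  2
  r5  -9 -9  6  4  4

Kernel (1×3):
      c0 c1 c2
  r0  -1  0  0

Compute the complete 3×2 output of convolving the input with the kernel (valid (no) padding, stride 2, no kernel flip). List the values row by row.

Output[0,0]: The receptive field on the input at this output position is [4 6 -6]. Elementwise product with the kernel and sum: 4·-1.
Output[0,1]: The receptive field on the input at this output position is [-6 -3 8]. Elementwise product with the kernel and sum: -6·-1.

-4 6
-1 -2
2 8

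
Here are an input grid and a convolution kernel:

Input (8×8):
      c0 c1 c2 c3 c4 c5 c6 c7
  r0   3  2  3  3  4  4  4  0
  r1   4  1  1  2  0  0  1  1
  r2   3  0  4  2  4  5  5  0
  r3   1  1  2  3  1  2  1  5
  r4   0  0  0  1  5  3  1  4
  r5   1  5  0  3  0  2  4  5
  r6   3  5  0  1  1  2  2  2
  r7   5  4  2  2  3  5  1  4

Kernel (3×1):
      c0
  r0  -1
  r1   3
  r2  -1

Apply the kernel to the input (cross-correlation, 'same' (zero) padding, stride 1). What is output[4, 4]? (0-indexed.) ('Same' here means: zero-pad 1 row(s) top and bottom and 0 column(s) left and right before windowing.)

14

The receptive field on the zero-padded input at this output position is [1 / 5 / 0]. Elementwise product with the kernel and sum: 1·-1 + 5·3 + 0·-1.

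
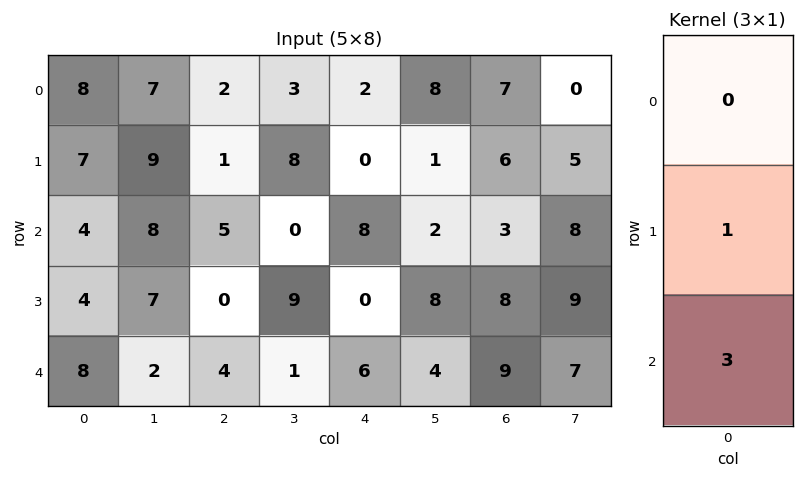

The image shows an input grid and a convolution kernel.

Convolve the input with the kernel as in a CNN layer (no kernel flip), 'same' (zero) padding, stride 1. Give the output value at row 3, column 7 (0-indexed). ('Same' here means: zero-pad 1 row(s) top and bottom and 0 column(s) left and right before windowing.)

30

The receptive field on the zero-padded input at this output position is [8 / 9 / 7]. Elementwise product with the kernel and sum: 9·1 + 7·3.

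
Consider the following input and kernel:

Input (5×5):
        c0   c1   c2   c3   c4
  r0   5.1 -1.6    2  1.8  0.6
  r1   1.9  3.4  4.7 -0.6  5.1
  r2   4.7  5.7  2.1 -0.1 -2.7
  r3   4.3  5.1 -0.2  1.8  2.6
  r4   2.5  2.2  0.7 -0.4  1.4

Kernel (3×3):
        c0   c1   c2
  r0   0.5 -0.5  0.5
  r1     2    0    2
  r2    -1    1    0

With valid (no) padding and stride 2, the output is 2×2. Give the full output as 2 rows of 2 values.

18.55 17.8
8.45 3.45

Output[0,0]: The receptive field on the input at this output position is [5.1 -1.6 2 / 1.9 3.4 4.7 / 4.7 5.7 2.1]. Elementwise product with the kernel and sum: 5.1·0.5 + -1.6·-0.5 + 2·0.5 + 1.9·2 + 4.7·2 + 4.7·-1 + 5.7·1.
Output[0,1]: The receptive field on the input at this output position is [2 1.8 0.6 / 4.7 -0.6 5.1 / 2.1 -0.1 -2.7]. Elementwise product with the kernel and sum: 2·0.5 + 1.8·-0.5 + 0.6·0.5 + 4.7·2 + 5.1·2 + 2.1·-1 + -0.1·1.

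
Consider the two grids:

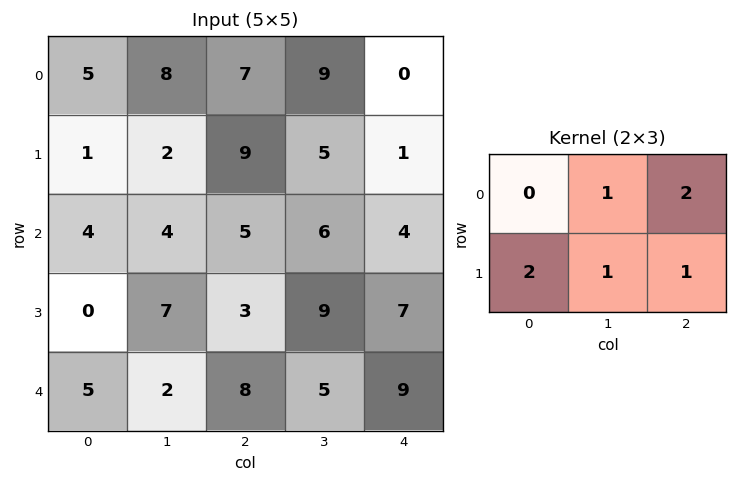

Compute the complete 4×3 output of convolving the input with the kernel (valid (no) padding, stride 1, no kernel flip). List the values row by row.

Output[0,0]: The receptive field on the input at this output position is [5 8 7 / 1 2 9]. Elementwise product with the kernel and sum: 8·1 + 7·2 + 1·2 + 2·1 + 9·1.

35 43 33
37 38 27
24 43 36
33 38 53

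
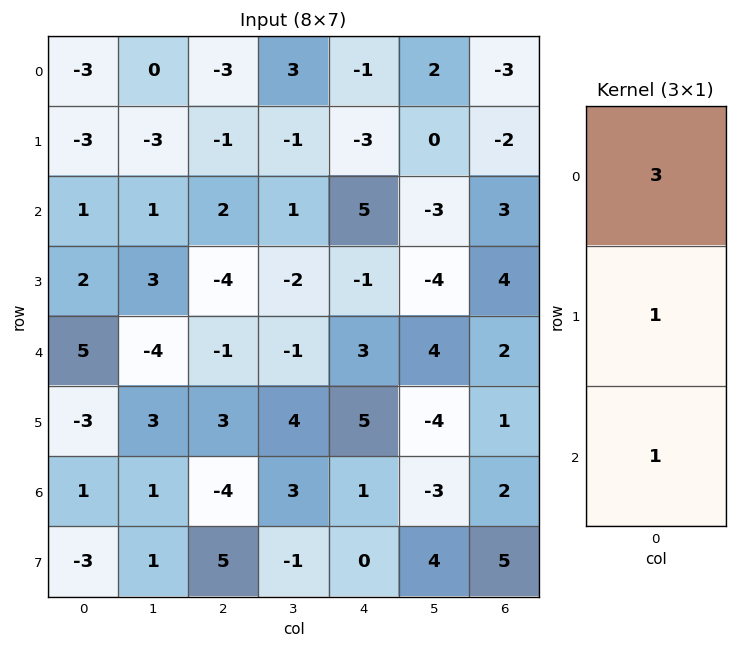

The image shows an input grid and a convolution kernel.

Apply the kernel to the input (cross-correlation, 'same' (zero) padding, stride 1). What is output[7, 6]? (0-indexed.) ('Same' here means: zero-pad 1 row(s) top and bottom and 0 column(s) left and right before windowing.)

The receptive field on the zero-padded input at this output position is [2 / 5 / 0]. Elementwise product with the kernel and sum: 2·3 + 5·1 + 0·1.

11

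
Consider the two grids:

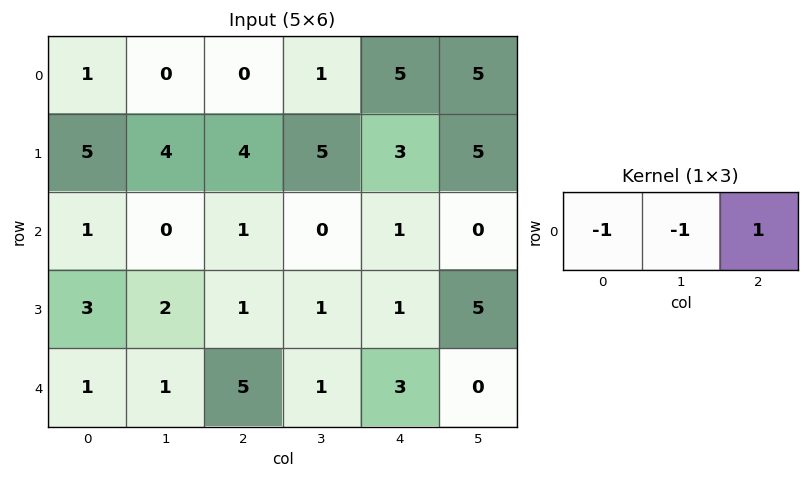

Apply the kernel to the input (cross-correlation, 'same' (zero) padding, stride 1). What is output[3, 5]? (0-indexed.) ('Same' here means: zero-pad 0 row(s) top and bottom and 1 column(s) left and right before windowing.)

The receptive field on the zero-padded input at this output position is [1 5 0]. Elementwise product with the kernel and sum: 1·-1 + 5·-1 + 0·1.

-6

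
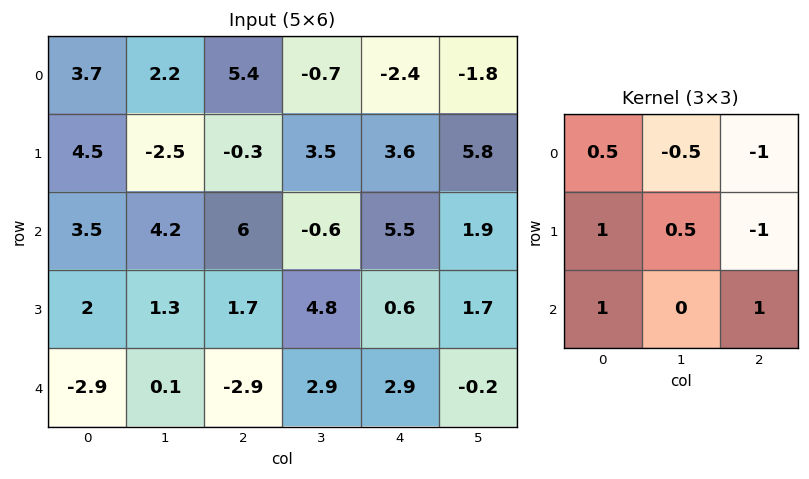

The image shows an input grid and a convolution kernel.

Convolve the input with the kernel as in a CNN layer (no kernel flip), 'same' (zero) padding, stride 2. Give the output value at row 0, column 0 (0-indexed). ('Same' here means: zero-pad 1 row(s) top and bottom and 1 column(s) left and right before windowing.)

-2.85

The receptive field on the zero-padded input at this output position is [0 0 0 / 0 3.7 2.2 / 0 4.5 -2.5]. Elementwise product with the kernel and sum: 0·0.5 + 0·-0.5 + 0·-1 + 0·1 + 3.7·0.5 + 2.2·-1 + 0·1 + -2.5·1.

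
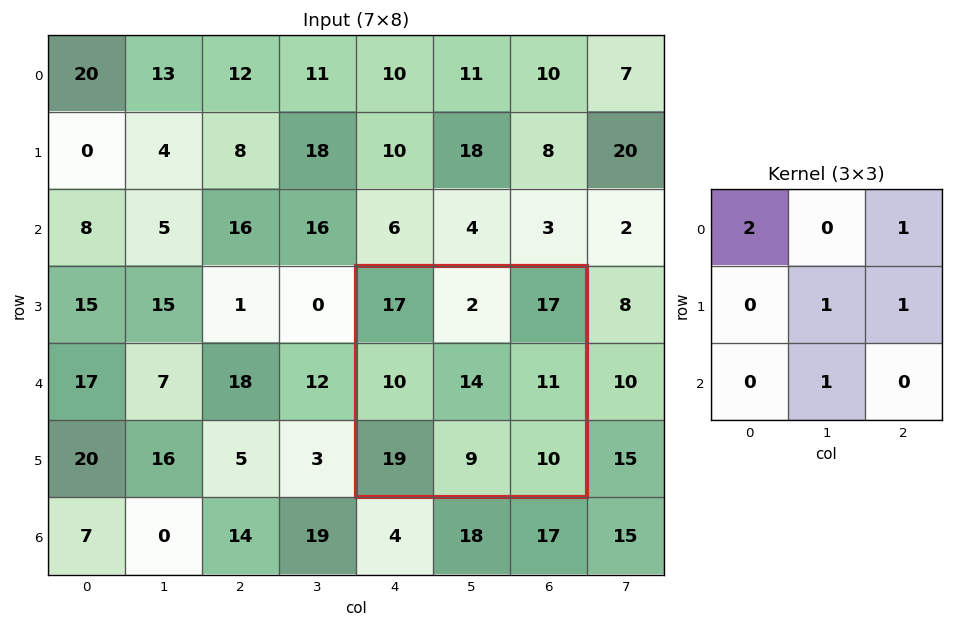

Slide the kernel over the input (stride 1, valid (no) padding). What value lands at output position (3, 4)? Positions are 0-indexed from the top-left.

85

The receptive field on the input at this output position is [17 2 17 / 10 14 11 / 19 9 10]. Elementwise product with the kernel and sum: 17·2 + 17·1 + 14·1 + 11·1 + 9·1.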